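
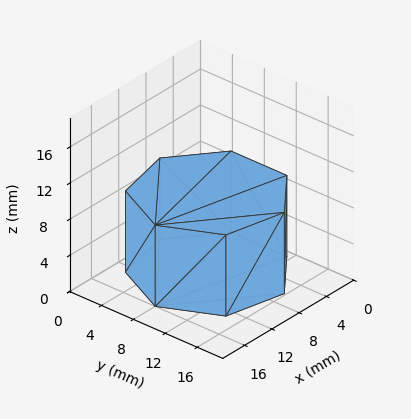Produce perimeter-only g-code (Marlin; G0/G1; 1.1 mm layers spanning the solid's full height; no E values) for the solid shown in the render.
Reading the render: the shape is a regular 7-sided prism (a cylinder approximated with 7 flat sides), circumscribed radius ≈ 8 mm, height ≈ 9 mm (dimensions read to the nearest mm from the axis ticks). For the g-code, the solid's height is divided into equal slices at the stated Δz and each level perimeter traced with G1 moves after a G0 lift.

; perimeter-only toolpath
G21 ; units = mm
G90 ; absolute positioning
G28 ; home
; layer 1
G0 Z1.1
G0 X16.0 Y8.0
G1 X13.0 Y14.3
G1 X6.2 Y15.8
G1 X0.8 Y11.5
G1 X0.8 Y4.5
G1 X6.2 Y0.2
G1 X13.0 Y1.7
G1 X16.0 Y8.0
; layer 2
G0 Z2.2
G0 X16.0 Y8.0
G1 X13.0 Y14.3
G1 X6.2 Y15.8
G1 X0.8 Y11.5
G1 X0.8 Y4.5
G1 X6.2 Y0.2
G1 X13.0 Y1.7
G1 X16.0 Y8.0
; layer 3
G0 Z3.4
G0 X16.0 Y8.0
G1 X13.0 Y14.3
G1 X6.2 Y15.8
G1 X0.8 Y11.5
G1 X0.8 Y4.5
G1 X6.2 Y0.2
G1 X13.0 Y1.7
G1 X16.0 Y8.0
; layer 4
G0 Z4.5
G0 X16.0 Y8.0
G1 X13.0 Y14.3
G1 X6.2 Y15.8
G1 X0.8 Y11.5
G1 X0.8 Y4.5
G1 X6.2 Y0.2
G1 X13.0 Y1.7
G1 X16.0 Y8.0
; layer 5
G0 Z5.6
G0 X16.0 Y8.0
G1 X13.0 Y14.3
G1 X6.2 Y15.8
G1 X0.8 Y11.5
G1 X0.8 Y4.5
G1 X6.2 Y0.2
G1 X13.0 Y1.7
G1 X16.0 Y8.0
; layer 6
G0 Z6.8
G0 X16.0 Y8.0
G1 X13.0 Y14.3
G1 X6.2 Y15.8
G1 X0.8 Y11.5
G1 X0.8 Y4.5
G1 X6.2 Y0.2
G1 X13.0 Y1.7
G1 X16.0 Y8.0
; layer 7
G0 Z7.9
G0 X16.0 Y8.0
G1 X13.0 Y14.3
G1 X6.2 Y15.8
G1 X0.8 Y11.5
G1 X0.8 Y4.5
G1 X6.2 Y0.2
G1 X13.0 Y1.7
G1 X16.0 Y8.0
; layer 8
G0 Z9.0
G0 X16.0 Y8.0
G1 X13.0 Y14.3
G1 X6.2 Y15.8
G1 X0.8 Y11.5
G1 X0.8 Y4.5
G1 X6.2 Y0.2
G1 X13.0 Y1.7
G1 X16.0 Y8.0
M2 ; end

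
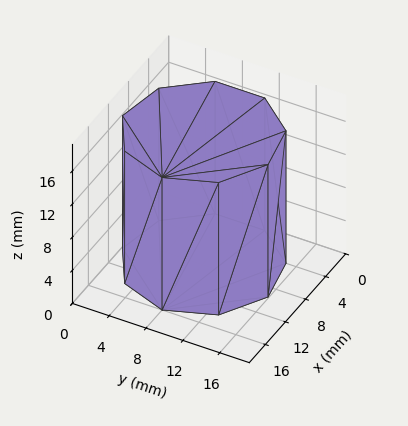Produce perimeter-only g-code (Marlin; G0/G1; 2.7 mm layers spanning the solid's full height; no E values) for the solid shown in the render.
Reading the render: the shape is a regular 9-sided prism (a cylinder approximated with 9 flat sides), circumscribed radius ≈ 8 mm, height ≈ 16 mm (dimensions read to the nearest mm from the axis ticks). For the g-code, the solid's height is divided into equal slices at the stated Δz and each level perimeter traced with G1 moves after a G0 lift.

; perimeter-only toolpath
G21 ; units = mm
G90 ; absolute positioning
G28 ; home
; layer 1
G0 Z2.7
G0 X16.0 Y8.0
G1 X14.1 Y13.1
G1 X9.4 Y15.9
G1 X4.0 Y14.9
G1 X0.5 Y10.7
G1 X0.5 Y5.3
G1 X4.0 Y1.1
G1 X9.4 Y0.1
G1 X14.1 Y2.9
G1 X16.0 Y8.0
; layer 2
G0 Z5.3
G0 X16.0 Y8.0
G1 X14.1 Y13.1
G1 X9.4 Y15.9
G1 X4.0 Y14.9
G1 X0.5 Y10.7
G1 X0.5 Y5.3
G1 X4.0 Y1.1
G1 X9.4 Y0.1
G1 X14.1 Y2.9
G1 X16.0 Y8.0
; layer 3
G0 Z8.0
G0 X16.0 Y8.0
G1 X14.1 Y13.1
G1 X9.4 Y15.9
G1 X4.0 Y14.9
G1 X0.5 Y10.7
G1 X0.5 Y5.3
G1 X4.0 Y1.1
G1 X9.4 Y0.1
G1 X14.1 Y2.9
G1 X16.0 Y8.0
; layer 4
G0 Z10.7
G0 X16.0 Y8.0
G1 X14.1 Y13.1
G1 X9.4 Y15.9
G1 X4.0 Y14.9
G1 X0.5 Y10.7
G1 X0.5 Y5.3
G1 X4.0 Y1.1
G1 X9.4 Y0.1
G1 X14.1 Y2.9
G1 X16.0 Y8.0
; layer 5
G0 Z13.3
G0 X16.0 Y8.0
G1 X14.1 Y13.1
G1 X9.4 Y15.9
G1 X4.0 Y14.9
G1 X0.5 Y10.7
G1 X0.5 Y5.3
G1 X4.0 Y1.1
G1 X9.4 Y0.1
G1 X14.1 Y2.9
G1 X16.0 Y8.0
; layer 6
G0 Z16.0
G0 X16.0 Y8.0
G1 X14.1 Y13.1
G1 X9.4 Y15.9
G1 X4.0 Y14.9
G1 X0.5 Y10.7
G1 X0.5 Y5.3
G1 X4.0 Y1.1
G1 X9.4 Y0.1
G1 X14.1 Y2.9
G1 X16.0 Y8.0
M2 ; end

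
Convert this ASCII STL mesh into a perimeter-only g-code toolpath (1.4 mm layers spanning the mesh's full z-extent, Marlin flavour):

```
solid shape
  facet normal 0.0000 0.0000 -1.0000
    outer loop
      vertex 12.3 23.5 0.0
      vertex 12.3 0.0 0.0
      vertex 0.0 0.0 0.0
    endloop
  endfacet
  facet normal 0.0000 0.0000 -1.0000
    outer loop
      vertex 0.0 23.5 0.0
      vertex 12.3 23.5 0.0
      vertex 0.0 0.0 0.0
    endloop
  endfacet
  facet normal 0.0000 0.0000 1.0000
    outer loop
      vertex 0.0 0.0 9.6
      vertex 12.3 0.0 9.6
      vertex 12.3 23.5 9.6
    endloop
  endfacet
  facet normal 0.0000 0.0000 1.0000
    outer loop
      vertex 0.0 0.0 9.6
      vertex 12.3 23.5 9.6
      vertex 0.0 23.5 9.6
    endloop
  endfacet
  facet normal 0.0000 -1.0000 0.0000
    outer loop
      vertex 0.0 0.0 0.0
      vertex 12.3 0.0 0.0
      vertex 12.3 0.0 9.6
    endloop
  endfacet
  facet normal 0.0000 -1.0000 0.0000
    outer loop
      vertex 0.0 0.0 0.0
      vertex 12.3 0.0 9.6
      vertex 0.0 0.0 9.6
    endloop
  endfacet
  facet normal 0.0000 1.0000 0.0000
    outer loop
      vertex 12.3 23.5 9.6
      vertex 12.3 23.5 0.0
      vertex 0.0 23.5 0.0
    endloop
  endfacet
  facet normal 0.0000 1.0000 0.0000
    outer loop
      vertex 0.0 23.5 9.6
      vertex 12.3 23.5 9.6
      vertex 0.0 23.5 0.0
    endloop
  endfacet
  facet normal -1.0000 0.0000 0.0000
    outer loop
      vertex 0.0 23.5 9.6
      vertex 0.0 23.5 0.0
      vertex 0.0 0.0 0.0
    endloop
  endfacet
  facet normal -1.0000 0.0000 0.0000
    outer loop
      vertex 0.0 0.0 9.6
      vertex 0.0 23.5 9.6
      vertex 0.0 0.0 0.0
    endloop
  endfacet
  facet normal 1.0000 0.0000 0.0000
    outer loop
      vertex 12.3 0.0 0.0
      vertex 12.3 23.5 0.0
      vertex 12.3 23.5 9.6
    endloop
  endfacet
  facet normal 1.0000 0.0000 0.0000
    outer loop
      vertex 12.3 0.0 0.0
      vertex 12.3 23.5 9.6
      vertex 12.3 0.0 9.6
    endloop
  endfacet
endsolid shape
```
; perimeter-only toolpath
G21 ; units = mm
G90 ; absolute positioning
G28 ; home
; layer 1
G0 Z1.4
G0 X0.0 Y0.0
G1 X12.3 Y0.0
G1 X12.3 Y23.5
G1 X0.0 Y23.5
G1 X0.0 Y0.0
; layer 2
G0 Z2.7
G0 X0.0 Y0.0
G1 X12.3 Y0.0
G1 X12.3 Y23.5
G1 X0.0 Y23.5
G1 X0.0 Y0.0
; layer 3
G0 Z4.1
G0 X0.0 Y0.0
G1 X12.3 Y0.0
G1 X12.3 Y23.5
G1 X0.0 Y23.5
G1 X0.0 Y0.0
; layer 4
G0 Z5.5
G0 X0.0 Y0.0
G1 X12.3 Y0.0
G1 X12.3 Y23.5
G1 X0.0 Y23.5
G1 X0.0 Y0.0
; layer 5
G0 Z6.9
G0 X0.0 Y0.0
G1 X12.3 Y0.0
G1 X12.3 Y23.5
G1 X0.0 Y23.5
G1 X0.0 Y0.0
; layer 6
G0 Z8.2
G0 X0.0 Y0.0
G1 X12.3 Y0.0
G1 X12.3 Y23.5
G1 X0.0 Y23.5
G1 X0.0 Y0.0
; layer 7
G0 Z9.6
G0 X0.0 Y0.0
G1 X12.3 Y0.0
G1 X12.3 Y23.5
G1 X0.0 Y23.5
G1 X0.0 Y0.0
M2 ; end

The solid is a rectangular box, roughly 12.3 × 23.5 mm footprint and 9.6 mm tall. Slicing at Δz = 1.4 mm — 7 equal slices spanning the solid's height, so layer i sits at z = i·h/7 — gives 7 non-empty perimeters. Each is a 4-segment closed polygon; G0 lifts to the layer z and rapids to the start vertex, then G1 traces the edges.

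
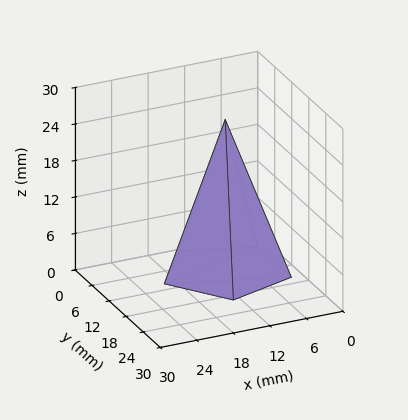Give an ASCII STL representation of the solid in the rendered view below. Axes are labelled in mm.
Reading the render: the shape is a regular 5-sided pyramid, base circumscribed radius ≈ 10 mm, apex at z ≈ 25 mm (dimensions read to the nearest mm from the axis ticks). For the STL, each face is triangulated and given an outward normal.

solid part
  facet normal 0.0000 0.0000 -1.0000
    outer loop
      vertex 1.9 15.9 0.0
      vertex 13.1 19.5 0.0
      vertex 20.0 10.0 0.0
    endloop
  endfacet
  facet normal 0.0000 0.0000 -1.0000
    outer loop
      vertex 1.9 4.1 0.0
      vertex 1.9 15.9 0.0
      vertex 20.0 10.0 0.0
    endloop
  endfacet
  facet normal 0.0000 0.0000 -1.0000
    outer loop
      vertex 13.1 0.5 0.0
      vertex 1.9 4.1 0.0
      vertex 20.0 10.0 0.0
    endloop
  endfacet
  facet normal 0.7698 0.5591 0.3079
    outer loop
      vertex 20.0 10.0 0.0
      vertex 13.1 19.5 0.0
      vertex 10.0 10.0 25.0
    endloop
  endfacet
  facet normal -0.2911 0.9057 0.3081
    outer loop
      vertex 13.1 19.5 0.0
      vertex 1.9 15.9 0.0
      vertex 10.0 10.0 25.0
    endloop
  endfacet
  facet normal -0.9513 0.0000 0.3082
    outer loop
      vertex 1.9 15.9 0.0
      vertex 1.9 4.1 0.0
      vertex 10.0 10.0 25.0
    endloop
  endfacet
  facet normal -0.2911 -0.9057 0.3081
    outer loop
      vertex 1.9 4.1 0.0
      vertex 13.1 0.5 0.0
      vertex 10.0 10.0 25.0
    endloop
  endfacet
  facet normal 0.7698 -0.5591 0.3079
    outer loop
      vertex 13.1 0.5 0.0
      vertex 20.0 10.0 0.0
      vertex 10.0 10.0 25.0
    endloop
  endfacet
endsolid part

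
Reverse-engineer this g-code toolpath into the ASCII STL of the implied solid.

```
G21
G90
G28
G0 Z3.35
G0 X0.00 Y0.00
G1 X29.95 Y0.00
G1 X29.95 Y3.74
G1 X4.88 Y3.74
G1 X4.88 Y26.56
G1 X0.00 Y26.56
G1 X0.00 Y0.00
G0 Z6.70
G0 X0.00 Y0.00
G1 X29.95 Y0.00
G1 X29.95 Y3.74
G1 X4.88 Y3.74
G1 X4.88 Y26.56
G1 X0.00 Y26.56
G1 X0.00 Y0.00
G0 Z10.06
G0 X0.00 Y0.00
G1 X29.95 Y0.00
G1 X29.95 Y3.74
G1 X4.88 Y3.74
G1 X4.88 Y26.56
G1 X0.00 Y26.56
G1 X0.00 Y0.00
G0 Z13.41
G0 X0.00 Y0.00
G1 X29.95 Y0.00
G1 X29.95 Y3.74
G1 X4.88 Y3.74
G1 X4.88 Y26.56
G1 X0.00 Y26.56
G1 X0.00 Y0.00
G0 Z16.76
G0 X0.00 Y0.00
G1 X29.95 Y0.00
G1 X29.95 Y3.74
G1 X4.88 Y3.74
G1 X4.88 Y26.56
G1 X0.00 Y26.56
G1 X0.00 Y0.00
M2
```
solid part
  facet normal 0.0000 0.0000 -1.0000
    outer loop
      vertex 29.95 3.74 0.00
      vertex 29.95 0.00 0.00
      vertex 0.00 0.00 0.00
    endloop
  endfacet
  facet normal 0.0000 0.0000 -1.0000
    outer loop
      vertex 4.88 3.74 0.00
      vertex 29.95 3.74 0.00
      vertex 0.00 0.00 0.00
    endloop
  endfacet
  facet normal 0.0000 0.0000 -1.0000
    outer loop
      vertex 4.88 26.56 0.00
      vertex 4.88 3.74 0.00
      vertex 0.00 0.00 0.00
    endloop
  endfacet
  facet normal 0.0000 0.0000 -1.0000
    outer loop
      vertex 0.00 26.56 0.00
      vertex 4.88 26.56 0.00
      vertex 0.00 0.00 0.00
    endloop
  endfacet
  facet normal 0.0000 0.0000 1.0000
    outer loop
      vertex 0.00 0.00 16.76
      vertex 29.95 0.00 16.76
      vertex 29.95 3.74 16.76
    endloop
  endfacet
  facet normal 0.0000 0.0000 1.0000
    outer loop
      vertex 0.00 0.00 16.76
      vertex 29.95 3.74 16.76
      vertex 4.88 3.74 16.76
    endloop
  endfacet
  facet normal 0.0000 0.0000 1.0000
    outer loop
      vertex 0.00 0.00 16.76
      vertex 4.88 3.74 16.76
      vertex 4.88 26.56 16.76
    endloop
  endfacet
  facet normal 0.0000 0.0000 1.0000
    outer loop
      vertex 0.00 0.00 16.76
      vertex 4.88 26.56 16.76
      vertex 0.00 26.56 16.76
    endloop
  endfacet
  facet normal 0.0000 -1.0000 0.0000
    outer loop
      vertex 0.00 0.00 0.00
      vertex 29.95 0.00 0.00
      vertex 29.95 0.00 16.76
    endloop
  endfacet
  facet normal 0.0000 -1.0000 0.0000
    outer loop
      vertex 0.00 0.00 0.00
      vertex 29.95 0.00 16.76
      vertex 0.00 0.00 16.76
    endloop
  endfacet
  facet normal 1.0000 0.0000 0.0000
    outer loop
      vertex 29.95 0.00 0.00
      vertex 29.95 3.74 0.00
      vertex 29.95 3.74 16.76
    endloop
  endfacet
  facet normal 1.0000 0.0000 0.0000
    outer loop
      vertex 29.95 0.00 0.00
      vertex 29.95 3.74 16.76
      vertex 29.95 0.00 16.76
    endloop
  endfacet
  facet normal 0.0000 1.0000 0.0000
    outer loop
      vertex 29.95 3.74 0.00
      vertex 4.88 3.74 0.00
      vertex 4.88 3.74 16.76
    endloop
  endfacet
  facet normal 0.0000 1.0000 0.0000
    outer loop
      vertex 29.95 3.74 0.00
      vertex 4.88 3.74 16.76
      vertex 29.95 3.74 16.76
    endloop
  endfacet
  facet normal 1.0000 0.0000 0.0000
    outer loop
      vertex 4.88 3.74 0.00
      vertex 4.88 26.56 0.00
      vertex 4.88 26.56 16.76
    endloop
  endfacet
  facet normal 1.0000 0.0000 0.0000
    outer loop
      vertex 4.88 3.74 0.00
      vertex 4.88 26.56 16.76
      vertex 4.88 3.74 16.76
    endloop
  endfacet
  facet normal 0.0000 1.0000 0.0000
    outer loop
      vertex 4.88 26.56 0.00
      vertex 0.00 26.56 0.00
      vertex 0.00 26.56 16.76
    endloop
  endfacet
  facet normal 0.0000 1.0000 0.0000
    outer loop
      vertex 4.88 26.56 0.00
      vertex 0.00 26.56 16.76
      vertex 4.88 26.56 16.76
    endloop
  endfacet
  facet normal -1.0000 0.0000 0.0000
    outer loop
      vertex 0.00 26.56 0.00
      vertex 0.00 0.00 0.00
      vertex 0.00 0.00 16.76
    endloop
  endfacet
  facet normal -1.0000 0.0000 0.0000
    outer loop
      vertex 0.00 26.56 0.00
      vertex 0.00 0.00 16.76
      vertex 0.00 26.56 16.76
    endloop
  endfacet
endsolid part

The G0 Z moves step by Δz≈3.35 mm. Every layer's G1 loop is the same polygon, so the solid is a straight extrusion of it from z=0 to z≈16.8. Closing with flat bottom and top caps and triangulating gives 20 facets — an L-shaped prism: outer 29.9 × 26.6 mm, arm thicknesses ≈ 3.74 mm (horizontal) and 4.88 mm (vertical), extruded 16.8 mm in z.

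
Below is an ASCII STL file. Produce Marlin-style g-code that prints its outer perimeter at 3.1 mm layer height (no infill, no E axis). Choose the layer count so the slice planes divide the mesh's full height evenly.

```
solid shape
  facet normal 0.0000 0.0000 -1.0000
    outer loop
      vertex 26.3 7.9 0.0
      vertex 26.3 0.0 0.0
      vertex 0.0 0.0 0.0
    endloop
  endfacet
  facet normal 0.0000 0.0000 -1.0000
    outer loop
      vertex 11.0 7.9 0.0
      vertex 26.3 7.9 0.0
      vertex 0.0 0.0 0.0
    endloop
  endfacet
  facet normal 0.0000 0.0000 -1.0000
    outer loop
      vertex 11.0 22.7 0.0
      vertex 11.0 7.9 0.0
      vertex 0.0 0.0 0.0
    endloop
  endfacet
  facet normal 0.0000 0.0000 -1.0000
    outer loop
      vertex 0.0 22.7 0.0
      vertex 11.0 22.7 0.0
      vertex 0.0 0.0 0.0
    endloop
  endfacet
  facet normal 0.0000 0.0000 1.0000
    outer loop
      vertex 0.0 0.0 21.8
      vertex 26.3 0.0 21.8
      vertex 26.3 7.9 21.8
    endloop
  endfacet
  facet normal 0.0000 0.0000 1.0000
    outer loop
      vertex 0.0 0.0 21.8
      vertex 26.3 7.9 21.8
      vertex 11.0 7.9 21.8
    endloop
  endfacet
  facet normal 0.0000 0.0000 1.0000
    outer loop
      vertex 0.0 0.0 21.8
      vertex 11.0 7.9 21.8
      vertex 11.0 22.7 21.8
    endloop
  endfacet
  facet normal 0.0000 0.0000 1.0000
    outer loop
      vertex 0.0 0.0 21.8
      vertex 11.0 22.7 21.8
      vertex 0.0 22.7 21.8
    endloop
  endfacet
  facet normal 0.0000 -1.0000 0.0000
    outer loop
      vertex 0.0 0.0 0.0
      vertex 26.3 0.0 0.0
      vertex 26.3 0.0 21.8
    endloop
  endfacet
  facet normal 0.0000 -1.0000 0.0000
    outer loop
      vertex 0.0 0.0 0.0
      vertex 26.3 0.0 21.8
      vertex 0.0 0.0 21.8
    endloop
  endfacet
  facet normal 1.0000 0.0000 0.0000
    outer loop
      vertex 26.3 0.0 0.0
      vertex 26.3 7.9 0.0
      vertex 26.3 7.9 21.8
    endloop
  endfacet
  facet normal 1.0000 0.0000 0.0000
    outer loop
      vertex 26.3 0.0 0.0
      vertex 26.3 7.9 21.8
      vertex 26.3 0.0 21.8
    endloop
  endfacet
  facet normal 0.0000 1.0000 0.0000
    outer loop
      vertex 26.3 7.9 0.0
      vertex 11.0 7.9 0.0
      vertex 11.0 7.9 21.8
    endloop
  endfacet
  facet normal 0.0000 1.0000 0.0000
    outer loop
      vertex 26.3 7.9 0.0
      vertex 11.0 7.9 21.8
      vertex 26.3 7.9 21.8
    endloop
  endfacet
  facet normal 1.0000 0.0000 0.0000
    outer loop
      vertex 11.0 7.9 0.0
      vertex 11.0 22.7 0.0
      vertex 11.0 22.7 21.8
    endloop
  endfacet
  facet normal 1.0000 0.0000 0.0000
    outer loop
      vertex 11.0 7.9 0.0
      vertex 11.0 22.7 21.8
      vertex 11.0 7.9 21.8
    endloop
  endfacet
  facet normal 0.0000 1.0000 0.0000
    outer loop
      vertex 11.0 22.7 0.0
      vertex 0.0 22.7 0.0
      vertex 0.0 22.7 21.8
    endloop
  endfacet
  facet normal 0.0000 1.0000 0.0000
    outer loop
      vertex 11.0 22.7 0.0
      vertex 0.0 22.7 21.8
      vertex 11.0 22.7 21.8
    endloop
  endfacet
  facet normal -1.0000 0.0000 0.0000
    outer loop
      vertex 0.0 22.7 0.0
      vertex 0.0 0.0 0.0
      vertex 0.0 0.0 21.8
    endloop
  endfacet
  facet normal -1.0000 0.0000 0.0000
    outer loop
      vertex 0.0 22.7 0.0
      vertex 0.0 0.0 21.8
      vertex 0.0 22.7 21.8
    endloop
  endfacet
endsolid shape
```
; perimeter-only toolpath
G21 ; units = mm
G90 ; absolute positioning
G28 ; home
; layer 1
G0 Z3.1
G0 X0.0 Y0.0
G1 X26.3 Y0.0
G1 X26.3 Y7.9
G1 X11.0 Y7.9
G1 X11.0 Y22.7
G1 X0.0 Y22.7
G1 X0.0 Y0.0
; layer 2
G0 Z6.2
G0 X0.0 Y0.0
G1 X26.3 Y0.0
G1 X26.3 Y7.9
G1 X11.0 Y7.9
G1 X11.0 Y22.7
G1 X0.0 Y22.7
G1 X0.0 Y0.0
; layer 3
G0 Z9.3
G0 X0.0 Y0.0
G1 X26.3 Y0.0
G1 X26.3 Y7.9
G1 X11.0 Y7.9
G1 X11.0 Y22.7
G1 X0.0 Y22.7
G1 X0.0 Y0.0
; layer 4
G0 Z12.5
G0 X0.0 Y0.0
G1 X26.3 Y0.0
G1 X26.3 Y7.9
G1 X11.0 Y7.9
G1 X11.0 Y22.7
G1 X0.0 Y22.7
G1 X0.0 Y0.0
; layer 5
G0 Z15.6
G0 X0.0 Y0.0
G1 X26.3 Y0.0
G1 X26.3 Y7.9
G1 X11.0 Y7.9
G1 X11.0 Y22.7
G1 X0.0 Y22.7
G1 X0.0 Y0.0
; layer 6
G0 Z18.7
G0 X0.0 Y0.0
G1 X26.3 Y0.0
G1 X26.3 Y7.9
G1 X11.0 Y7.9
G1 X11.0 Y22.7
G1 X0.0 Y22.7
G1 X0.0 Y0.0
; layer 7
G0 Z21.8
G0 X0.0 Y0.0
G1 X26.3 Y0.0
G1 X26.3 Y7.9
G1 X11.0 Y7.9
G1 X11.0 Y22.7
G1 X0.0 Y22.7
G1 X0.0 Y0.0
M2 ; end

The solid is an L-shaped prism: outer 26.3 × 22.7 mm, arm thicknesses ≈ 7.9 mm (horizontal) and 11 mm (vertical), extruded 21.8 mm in z. Slicing at Δz = 3.1 mm — 7 equal slices spanning the solid's height, so layer i sits at z = i·h/7 — gives 7 non-empty perimeters. Each is a 6-segment closed polygon; G0 lifts to the layer z and rapids to the start vertex, then G1 traces the edges.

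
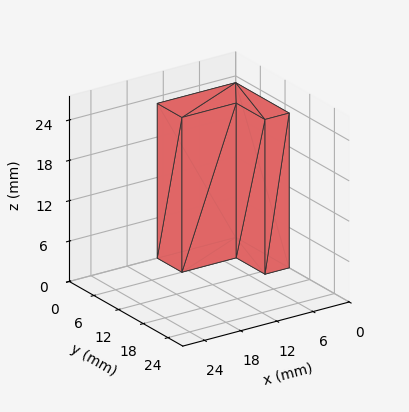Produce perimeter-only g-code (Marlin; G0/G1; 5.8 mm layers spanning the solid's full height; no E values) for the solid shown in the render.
Reading the render: the shape is an L-shaped prism: outer 13 × 13 mm, arm thicknesses ≈ 6 mm (horizontal) and 4 mm (vertical), extruded 23 mm in z (dimensions read to the nearest mm from the axis ticks). For the g-code, the solid's height is divided into equal slices at the stated Δz and each level perimeter traced with G1 moves after a G0 lift.

; perimeter-only toolpath
G21 ; units = mm
G90 ; absolute positioning
G28 ; home
; layer 1
G0 Z5.8
G0 X0.0 Y0.0
G1 X13.0 Y0.0
G1 X13.0 Y6.0
G1 X4.0 Y6.0
G1 X4.0 Y13.0
G1 X0.0 Y13.0
G1 X0.0 Y0.0
; layer 2
G0 Z11.5
G0 X0.0 Y0.0
G1 X13.0 Y0.0
G1 X13.0 Y6.0
G1 X4.0 Y6.0
G1 X4.0 Y13.0
G1 X0.0 Y13.0
G1 X0.0 Y0.0
; layer 3
G0 Z17.2
G0 X0.0 Y0.0
G1 X13.0 Y0.0
G1 X13.0 Y6.0
G1 X4.0 Y6.0
G1 X4.0 Y13.0
G1 X0.0 Y13.0
G1 X0.0 Y0.0
; layer 4
G0 Z23.0
G0 X0.0 Y0.0
G1 X13.0 Y0.0
G1 X13.0 Y6.0
G1 X4.0 Y6.0
G1 X4.0 Y13.0
G1 X0.0 Y13.0
G1 X0.0 Y0.0
M2 ; end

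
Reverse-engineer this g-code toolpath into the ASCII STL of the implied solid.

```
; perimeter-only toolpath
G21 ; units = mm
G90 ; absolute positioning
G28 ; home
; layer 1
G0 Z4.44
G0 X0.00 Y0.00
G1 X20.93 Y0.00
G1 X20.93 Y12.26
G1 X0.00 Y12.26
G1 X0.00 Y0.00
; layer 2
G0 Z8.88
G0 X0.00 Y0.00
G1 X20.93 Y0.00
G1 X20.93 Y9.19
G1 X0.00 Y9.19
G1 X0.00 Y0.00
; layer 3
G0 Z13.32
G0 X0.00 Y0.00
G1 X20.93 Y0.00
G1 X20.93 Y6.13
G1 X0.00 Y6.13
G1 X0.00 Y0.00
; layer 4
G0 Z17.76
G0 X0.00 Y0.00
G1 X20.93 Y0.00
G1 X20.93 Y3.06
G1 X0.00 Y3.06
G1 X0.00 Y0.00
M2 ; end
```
solid part
  facet normal 0.0000 0.0000 -1.0000
    outer loop
      vertex 20.93 15.32 0.00
      vertex 20.93 0.00 0.00
      vertex 0.00 0.00 0.00
    endloop
  endfacet
  facet normal 0.0000 0.0000 -1.0000
    outer loop
      vertex 0.00 15.32 0.00
      vertex 20.93 15.32 0.00
      vertex 0.00 0.00 0.00
    endloop
  endfacet
  facet normal 0.0000 -1.0000 0.0000
    outer loop
      vertex 0.00 0.00 0.00
      vertex 20.93 0.00 0.00
      vertex 20.93 0.00 22.20
    endloop
  endfacet
  facet normal 0.0000 -1.0000 0.0000
    outer loop
      vertex 0.00 0.00 0.00
      vertex 20.93 0.00 22.20
      vertex 0.00 0.00 22.20
    endloop
  endfacet
  facet normal 0.0000 0.8230 0.5680
    outer loop
      vertex 0.00 0.00 22.20
      vertex 20.93 0.00 22.20
      vertex 20.93 15.32 0.00
    endloop
  endfacet
  facet normal 0.0000 0.8230 0.5680
    outer loop
      vertex 0.00 0.00 22.20
      vertex 20.93 15.32 0.00
      vertex 0.00 15.32 0.00
    endloop
  endfacet
  facet normal -1.0000 0.0000 0.0000
    outer loop
      vertex 0.00 0.00 22.20
      vertex 0.00 15.32 0.00
      vertex 0.00 0.00 0.00
    endloop
  endfacet
  facet normal 1.0000 0.0000 0.0000
    outer loop
      vertex 20.93 0.00 0.00
      vertex 20.93 15.32 0.00
      vertex 20.93 0.00 22.20
    endloop
  endfacet
endsolid part

The G0 Z moves step by Δz≈4.44 mm. The G1 loops shrink linearly with z, so the solid tapers from its base footprint up to z≈22.2. Closing with a flat bottom cap and the tapered top and triangulating gives 8 facets — a wedge (ramp): 20.9 × 15.3 mm base, rising to 22.2 mm along the y=0 edge and sloping linearly to z=0 at y=15.3.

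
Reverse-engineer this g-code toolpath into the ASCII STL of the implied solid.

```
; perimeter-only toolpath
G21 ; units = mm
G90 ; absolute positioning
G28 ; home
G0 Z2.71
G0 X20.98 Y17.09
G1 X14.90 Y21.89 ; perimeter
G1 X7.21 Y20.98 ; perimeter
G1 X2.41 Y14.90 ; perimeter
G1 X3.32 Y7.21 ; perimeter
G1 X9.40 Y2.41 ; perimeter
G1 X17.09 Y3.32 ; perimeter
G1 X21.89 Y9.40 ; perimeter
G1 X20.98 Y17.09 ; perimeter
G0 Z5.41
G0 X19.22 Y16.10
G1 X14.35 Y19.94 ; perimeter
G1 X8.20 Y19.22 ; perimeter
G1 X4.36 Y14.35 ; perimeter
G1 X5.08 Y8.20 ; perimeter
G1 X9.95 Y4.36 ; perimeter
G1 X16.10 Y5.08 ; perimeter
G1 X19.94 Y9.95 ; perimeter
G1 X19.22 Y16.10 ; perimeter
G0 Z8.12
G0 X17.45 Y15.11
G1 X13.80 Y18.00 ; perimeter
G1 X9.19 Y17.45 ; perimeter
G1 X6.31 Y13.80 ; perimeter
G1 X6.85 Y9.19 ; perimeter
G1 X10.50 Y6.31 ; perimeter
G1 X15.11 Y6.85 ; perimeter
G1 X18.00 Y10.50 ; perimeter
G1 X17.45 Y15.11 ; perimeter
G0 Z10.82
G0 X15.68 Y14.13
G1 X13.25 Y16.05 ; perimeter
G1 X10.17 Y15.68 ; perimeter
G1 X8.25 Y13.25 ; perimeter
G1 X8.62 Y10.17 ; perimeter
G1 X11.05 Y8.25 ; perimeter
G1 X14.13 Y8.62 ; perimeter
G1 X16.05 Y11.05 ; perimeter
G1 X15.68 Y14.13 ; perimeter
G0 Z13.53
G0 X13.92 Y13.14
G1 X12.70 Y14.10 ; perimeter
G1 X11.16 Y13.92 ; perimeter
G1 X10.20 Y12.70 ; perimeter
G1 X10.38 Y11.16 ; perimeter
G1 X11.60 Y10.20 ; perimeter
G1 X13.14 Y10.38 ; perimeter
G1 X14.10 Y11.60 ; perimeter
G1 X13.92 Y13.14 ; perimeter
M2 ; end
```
solid part
  facet normal 0.0000 0.0000 -1.0000
    outer loop
      vertex 6.22 22.75 0.00
      vertex 15.45 23.84 0.00
      vertex 22.75 18.08 0.00
    endloop
  endfacet
  facet normal 0.0000 0.0000 -1.0000
    outer loop
      vertex 0.46 15.45 0.00
      vertex 6.22 22.75 0.00
      vertex 22.75 18.08 0.00
    endloop
  endfacet
  facet normal 0.0000 0.0000 -1.0000
    outer loop
      vertex 1.55 6.22 0.00
      vertex 0.46 15.45 0.00
      vertex 22.75 18.08 0.00
    endloop
  endfacet
  facet normal 0.0000 0.0000 -1.0000
    outer loop
      vertex 8.85 0.46 0.00
      vertex 1.55 6.22 0.00
      vertex 22.75 18.08 0.00
    endloop
  endfacet
  facet normal 0.0000 0.0000 -1.0000
    outer loop
      vertex 18.08 1.55 0.00
      vertex 8.85 0.46 0.00
      vertex 22.75 18.08 0.00
    endloop
  endfacet
  facet normal 0.0000 0.0000 -1.0000
    outer loop
      vertex 23.84 8.85 0.00
      vertex 18.08 1.55 0.00
      vertex 22.75 18.08 0.00
    endloop
  endfacet
  facet normal 0.5095 0.6457 0.5687
    outer loop
      vertex 22.75 18.08 0.00
      vertex 15.45 23.84 0.00
      vertex 12.15 12.15 16.23
    endloop
  endfacet
  facet normal -0.0965 0.8168 0.5687
    outer loop
      vertex 15.45 23.84 0.00
      vertex 6.22 22.75 0.00
      vertex 12.15 12.15 16.23
    endloop
  endfacet
  facet normal -0.6457 0.5095 0.5687
    outer loop
      vertex 6.22 22.75 0.00
      vertex 0.46 15.45 0.00
      vertex 12.15 12.15 16.23
    endloop
  endfacet
  facet normal -0.8168 -0.0965 0.5687
    outer loop
      vertex 0.46 15.45 0.00
      vertex 1.55 6.22 0.00
      vertex 12.15 12.15 16.23
    endloop
  endfacet
  facet normal -0.5095 -0.6457 0.5687
    outer loop
      vertex 1.55 6.22 0.00
      vertex 8.85 0.46 0.00
      vertex 12.15 12.15 16.23
    endloop
  endfacet
  facet normal 0.0965 -0.8168 0.5687
    outer loop
      vertex 8.85 0.46 0.00
      vertex 18.08 1.55 0.00
      vertex 12.15 12.15 16.23
    endloop
  endfacet
  facet normal 0.6457 -0.5095 0.5687
    outer loop
      vertex 18.08 1.55 0.00
      vertex 23.84 8.85 0.00
      vertex 12.15 12.15 16.23
    endloop
  endfacet
  facet normal 0.8168 0.0965 0.5687
    outer loop
      vertex 23.84 8.85 0.00
      vertex 22.75 18.08 0.00
      vertex 12.15 12.15 16.23
    endloop
  endfacet
endsolid part

The G0 Z moves step by Δz≈2.71 mm. The G1 loops shrink linearly with z, so the solid tapers from its base footprint up to z≈16.2. Closing with a flat bottom cap and the tapered top and triangulating gives 14 facets — a regular 8-sided pyramid, base circumscribed radius ≈ 12.2 mm, apex at z ≈ 16.2 mm.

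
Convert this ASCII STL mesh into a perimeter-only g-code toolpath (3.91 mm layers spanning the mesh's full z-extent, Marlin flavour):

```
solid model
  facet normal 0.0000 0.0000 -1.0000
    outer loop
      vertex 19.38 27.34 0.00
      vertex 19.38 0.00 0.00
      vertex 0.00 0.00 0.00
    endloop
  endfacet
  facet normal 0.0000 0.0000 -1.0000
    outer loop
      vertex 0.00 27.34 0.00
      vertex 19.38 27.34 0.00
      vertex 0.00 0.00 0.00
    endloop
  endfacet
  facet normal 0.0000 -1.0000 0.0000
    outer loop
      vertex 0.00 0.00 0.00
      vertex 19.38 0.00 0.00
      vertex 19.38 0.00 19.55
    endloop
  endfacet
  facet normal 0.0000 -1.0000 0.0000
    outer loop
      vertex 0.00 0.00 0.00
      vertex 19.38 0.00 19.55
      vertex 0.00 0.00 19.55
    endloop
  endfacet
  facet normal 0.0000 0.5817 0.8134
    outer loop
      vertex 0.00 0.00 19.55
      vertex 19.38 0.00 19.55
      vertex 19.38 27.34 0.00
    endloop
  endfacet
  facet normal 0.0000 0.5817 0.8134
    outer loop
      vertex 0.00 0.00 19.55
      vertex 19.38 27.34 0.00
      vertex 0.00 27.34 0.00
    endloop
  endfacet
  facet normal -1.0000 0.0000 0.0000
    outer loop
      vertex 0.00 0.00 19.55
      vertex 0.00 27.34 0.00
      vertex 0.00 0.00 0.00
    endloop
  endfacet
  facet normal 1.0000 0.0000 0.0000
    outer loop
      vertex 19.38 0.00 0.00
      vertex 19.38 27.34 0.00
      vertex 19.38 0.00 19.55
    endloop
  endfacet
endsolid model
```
; perimeter-only toolpath
G21 ; units = mm
G90 ; absolute positioning
G28 ; home
; layer 1
G0 Z3.91
G0 X0.00 Y0.00
G1 X19.38 Y0.00
G1 X19.38 Y21.87
G1 X0.00 Y21.87
G1 X0.00 Y0.00
; layer 2
G0 Z7.82
G0 X0.00 Y0.00
G1 X19.38 Y0.00
G1 X19.38 Y16.40
G1 X0.00 Y16.40
G1 X0.00 Y0.00
; layer 3
G0 Z11.73
G0 X0.00 Y0.00
G1 X19.38 Y0.00
G1 X19.38 Y10.94
G1 X0.00 Y10.94
G1 X0.00 Y0.00
; layer 4
G0 Z15.64
G0 X0.00 Y0.00
G1 X19.38 Y0.00
G1 X19.38 Y5.47
G1 X0.00 Y5.47
G1 X0.00 Y0.00
M2 ; end

The solid is a wedge (ramp): 19.4 × 27.3 mm base, rising to 19.6 mm along the y=0 edge and sloping linearly to z=0 at y=27.3. Slicing at Δz = 3.91 mm — 5 equal slices spanning the solid's height, so layer i sits at z = i·h/5 — gives 4 non-empty perimeters. Each is a 4-segment closed polygon; G0 lifts to the layer z and rapids to the start vertex, then G1 traces the edges. The cross-section shrinks linearly with z (the slice at the apex is degenerate and omitted).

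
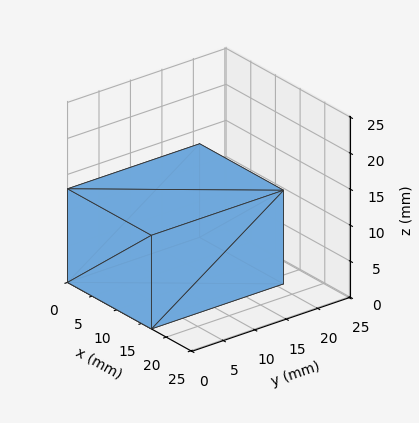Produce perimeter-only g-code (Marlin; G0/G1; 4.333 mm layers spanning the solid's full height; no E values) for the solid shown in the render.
Reading the render: the shape is a rectangular box, roughly 17 × 21 mm footprint and 13 mm tall (dimensions read to the nearest mm from the axis ticks). For the g-code, the solid's height is divided into equal slices at the stated Δz and each level perimeter traced with G1 moves after a G0 lift.

; perimeter-only toolpath
G21 ; units = mm
G90 ; absolute positioning
G28 ; home
; layer 1
G0 Z4.333
G0 X0.000 Y0.000
G1 X17.000 Y0.000
G1 X17.000 Y21.000
G1 X0.000 Y21.000
G1 X0.000 Y0.000
; layer 2
G0 Z8.667
G0 X0.000 Y0.000
G1 X17.000 Y0.000
G1 X17.000 Y21.000
G1 X0.000 Y21.000
G1 X0.000 Y0.000
; layer 3
G0 Z13.000
G0 X0.000 Y0.000
G1 X17.000 Y0.000
G1 X17.000 Y21.000
G1 X0.000 Y21.000
G1 X0.000 Y0.000
M2 ; end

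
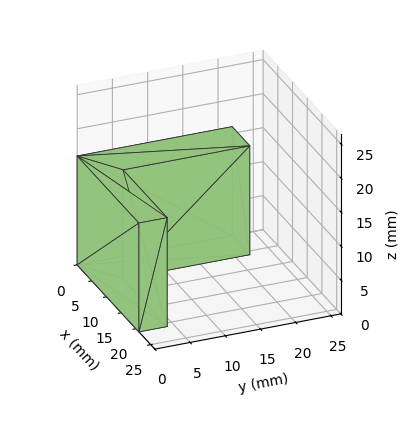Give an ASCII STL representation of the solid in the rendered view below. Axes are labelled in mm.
Reading the render: the shape is an L-shaped prism: outer 21 × 22 mm, arm thicknesses ≈ 4 mm (horizontal) and 6 mm (vertical), extruded 16 mm in z (dimensions read to the nearest mm from the axis ticks). For the STL, each face is triangulated and given an outward normal.

solid part
  facet normal 0.0000 0.0000 -1.0000
    outer loop
      vertex 21.0 4.0 0.0
      vertex 21.0 0.0 0.0
      vertex 0.0 0.0 0.0
    endloop
  endfacet
  facet normal 0.0000 0.0000 -1.0000
    outer loop
      vertex 6.0 4.0 0.0
      vertex 21.0 4.0 0.0
      vertex 0.0 0.0 0.0
    endloop
  endfacet
  facet normal 0.0000 0.0000 -1.0000
    outer loop
      vertex 6.0 22.0 0.0
      vertex 6.0 4.0 0.0
      vertex 0.0 0.0 0.0
    endloop
  endfacet
  facet normal 0.0000 0.0000 -1.0000
    outer loop
      vertex 0.0 22.0 0.0
      vertex 6.0 22.0 0.0
      vertex 0.0 0.0 0.0
    endloop
  endfacet
  facet normal 0.0000 0.0000 1.0000
    outer loop
      vertex 0.0 0.0 16.0
      vertex 21.0 0.0 16.0
      vertex 21.0 4.0 16.0
    endloop
  endfacet
  facet normal 0.0000 0.0000 1.0000
    outer loop
      vertex 0.0 0.0 16.0
      vertex 21.0 4.0 16.0
      vertex 6.0 4.0 16.0
    endloop
  endfacet
  facet normal 0.0000 0.0000 1.0000
    outer loop
      vertex 0.0 0.0 16.0
      vertex 6.0 4.0 16.0
      vertex 6.0 22.0 16.0
    endloop
  endfacet
  facet normal 0.0000 0.0000 1.0000
    outer loop
      vertex 0.0 0.0 16.0
      vertex 6.0 22.0 16.0
      vertex 0.0 22.0 16.0
    endloop
  endfacet
  facet normal 0.0000 -1.0000 0.0000
    outer loop
      vertex 0.0 0.0 0.0
      vertex 21.0 0.0 0.0
      vertex 21.0 0.0 16.0
    endloop
  endfacet
  facet normal 0.0000 -1.0000 0.0000
    outer loop
      vertex 0.0 0.0 0.0
      vertex 21.0 0.0 16.0
      vertex 0.0 0.0 16.0
    endloop
  endfacet
  facet normal 1.0000 0.0000 0.0000
    outer loop
      vertex 21.0 0.0 0.0
      vertex 21.0 4.0 0.0
      vertex 21.0 4.0 16.0
    endloop
  endfacet
  facet normal 1.0000 0.0000 0.0000
    outer loop
      vertex 21.0 0.0 0.0
      vertex 21.0 4.0 16.0
      vertex 21.0 0.0 16.0
    endloop
  endfacet
  facet normal 0.0000 1.0000 0.0000
    outer loop
      vertex 21.0 4.0 0.0
      vertex 6.0 4.0 0.0
      vertex 6.0 4.0 16.0
    endloop
  endfacet
  facet normal 0.0000 1.0000 0.0000
    outer loop
      vertex 21.0 4.0 0.0
      vertex 6.0 4.0 16.0
      vertex 21.0 4.0 16.0
    endloop
  endfacet
  facet normal 1.0000 0.0000 0.0000
    outer loop
      vertex 6.0 4.0 0.0
      vertex 6.0 22.0 0.0
      vertex 6.0 22.0 16.0
    endloop
  endfacet
  facet normal 1.0000 0.0000 0.0000
    outer loop
      vertex 6.0 4.0 0.0
      vertex 6.0 22.0 16.0
      vertex 6.0 4.0 16.0
    endloop
  endfacet
  facet normal 0.0000 1.0000 0.0000
    outer loop
      vertex 6.0 22.0 0.0
      vertex 0.0 22.0 0.0
      vertex 0.0 22.0 16.0
    endloop
  endfacet
  facet normal 0.0000 1.0000 0.0000
    outer loop
      vertex 6.0 22.0 0.0
      vertex 0.0 22.0 16.0
      vertex 6.0 22.0 16.0
    endloop
  endfacet
  facet normal -1.0000 0.0000 0.0000
    outer loop
      vertex 0.0 22.0 0.0
      vertex 0.0 0.0 0.0
      vertex 0.0 0.0 16.0
    endloop
  endfacet
  facet normal -1.0000 0.0000 0.0000
    outer loop
      vertex 0.0 22.0 0.0
      vertex 0.0 0.0 16.0
      vertex 0.0 22.0 16.0
    endloop
  endfacet
endsolid part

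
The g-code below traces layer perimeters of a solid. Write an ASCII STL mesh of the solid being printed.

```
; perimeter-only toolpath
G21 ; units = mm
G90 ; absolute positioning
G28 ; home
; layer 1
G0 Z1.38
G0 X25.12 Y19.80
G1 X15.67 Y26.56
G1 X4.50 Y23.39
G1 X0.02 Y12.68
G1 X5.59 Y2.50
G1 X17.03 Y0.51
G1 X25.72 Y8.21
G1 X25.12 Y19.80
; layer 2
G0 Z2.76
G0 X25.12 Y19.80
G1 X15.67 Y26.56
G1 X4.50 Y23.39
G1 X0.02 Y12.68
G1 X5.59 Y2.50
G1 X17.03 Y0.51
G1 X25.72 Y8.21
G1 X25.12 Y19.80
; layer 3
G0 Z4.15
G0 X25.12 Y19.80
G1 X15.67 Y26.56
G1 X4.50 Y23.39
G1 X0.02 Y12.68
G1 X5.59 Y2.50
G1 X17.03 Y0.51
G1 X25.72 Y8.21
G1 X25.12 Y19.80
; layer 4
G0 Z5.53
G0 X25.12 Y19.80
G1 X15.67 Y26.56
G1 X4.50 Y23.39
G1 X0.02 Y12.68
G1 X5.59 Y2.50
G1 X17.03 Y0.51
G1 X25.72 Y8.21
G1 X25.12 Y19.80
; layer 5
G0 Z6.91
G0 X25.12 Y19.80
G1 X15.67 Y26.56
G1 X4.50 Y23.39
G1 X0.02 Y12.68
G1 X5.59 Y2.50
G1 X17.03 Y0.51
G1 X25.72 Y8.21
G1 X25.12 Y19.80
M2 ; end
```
solid part
  facet normal 0.0000 0.0000 -1.0000
    outer loop
      vertex 4.50 23.39 0.00
      vertex 15.67 26.56 0.00
      vertex 25.12 19.80 0.00
    endloop
  endfacet
  facet normal 0.0000 0.0000 -1.0000
    outer loop
      vertex 0.02 12.68 0.00
      vertex 4.50 23.39 0.00
      vertex 25.12 19.80 0.00
    endloop
  endfacet
  facet normal 0.0000 0.0000 -1.0000
    outer loop
      vertex 5.59 2.50 0.00
      vertex 0.02 12.68 0.00
      vertex 25.12 19.80 0.00
    endloop
  endfacet
  facet normal 0.0000 0.0000 -1.0000
    outer loop
      vertex 17.03 0.51 0.00
      vertex 5.59 2.50 0.00
      vertex 25.12 19.80 0.00
    endloop
  endfacet
  facet normal 0.0000 0.0000 -1.0000
    outer loop
      vertex 25.72 8.21 0.00
      vertex 17.03 0.51 0.00
      vertex 25.12 19.80 0.00
    endloop
  endfacet
  facet normal 0.0000 0.0000 1.0000
    outer loop
      vertex 25.12 19.80 6.91
      vertex 15.67 26.56 6.91
      vertex 4.50 23.39 6.91
    endloop
  endfacet
  facet normal 0.0000 0.0000 1.0000
    outer loop
      vertex 25.12 19.80 6.91
      vertex 4.50 23.39 6.91
      vertex 0.02 12.68 6.91
    endloop
  endfacet
  facet normal 0.0000 0.0000 1.0000
    outer loop
      vertex 25.12 19.80 6.91
      vertex 0.02 12.68 6.91
      vertex 5.59 2.50 6.91
    endloop
  endfacet
  facet normal 0.0000 0.0000 1.0000
    outer loop
      vertex 25.12 19.80 6.91
      vertex 5.59 2.50 6.91
      vertex 17.03 0.51 6.91
    endloop
  endfacet
  facet normal 0.0000 0.0000 1.0000
    outer loop
      vertex 25.12 19.80 6.91
      vertex 17.03 0.51 6.91
      vertex 25.72 8.21 6.91
    endloop
  endfacet
  facet normal 0.5818 0.8133 0.0000
    outer loop
      vertex 25.12 19.80 0.00
      vertex 15.67 26.56 0.00
      vertex 15.67 26.56 6.91
    endloop
  endfacet
  facet normal 0.5818 0.8133 0.0000
    outer loop
      vertex 25.12 19.80 0.00
      vertex 15.67 26.56 6.91
      vertex 25.12 19.80 6.91
    endloop
  endfacet
  facet normal -0.2730 0.9620 0.0000
    outer loop
      vertex 15.67 26.56 0.00
      vertex 4.50 23.39 0.00
      vertex 4.50 23.39 6.91
    endloop
  endfacet
  facet normal -0.2730 0.9620 0.0000
    outer loop
      vertex 15.67 26.56 0.00
      vertex 4.50 23.39 6.91
      vertex 15.67 26.56 6.91
    endloop
  endfacet
  facet normal -0.9225 0.3859 0.0000
    outer loop
      vertex 4.50 23.39 0.00
      vertex 0.02 12.68 0.00
      vertex 0.02 12.68 6.91
    endloop
  endfacet
  facet normal -0.9225 0.3859 0.0000
    outer loop
      vertex 4.50 23.39 0.00
      vertex 0.02 12.68 6.91
      vertex 4.50 23.39 6.91
    endloop
  endfacet
  facet normal -0.8773 -0.4800 0.0000
    outer loop
      vertex 0.02 12.68 0.00
      vertex 5.59 2.50 0.00
      vertex 5.59 2.50 6.91
    endloop
  endfacet
  facet normal -0.8773 -0.4800 0.0000
    outer loop
      vertex 0.02 12.68 0.00
      vertex 5.59 2.50 6.91
      vertex 0.02 12.68 6.91
    endloop
  endfacet
  facet normal -0.1714 -0.9852 0.0000
    outer loop
      vertex 5.59 2.50 0.00
      vertex 17.03 0.51 0.00
      vertex 17.03 0.51 6.91
    endloop
  endfacet
  facet normal -0.1714 -0.9852 0.0000
    outer loop
      vertex 5.59 2.50 0.00
      vertex 17.03 0.51 6.91
      vertex 5.59 2.50 6.91
    endloop
  endfacet
  facet normal 0.6632 -0.7485 0.0000
    outer loop
      vertex 17.03 0.51 0.00
      vertex 25.72 8.21 0.00
      vertex 25.72 8.21 6.91
    endloop
  endfacet
  facet normal 0.6632 -0.7485 0.0000
    outer loop
      vertex 17.03 0.51 0.00
      vertex 25.72 8.21 6.91
      vertex 17.03 0.51 6.91
    endloop
  endfacet
  facet normal 0.9987 0.0517 0.0000
    outer loop
      vertex 25.72 8.21 0.00
      vertex 25.12 19.80 0.00
      vertex 25.12 19.80 6.91
    endloop
  endfacet
  facet normal 0.9987 0.0517 0.0000
    outer loop
      vertex 25.72 8.21 0.00
      vertex 25.12 19.80 6.91
      vertex 25.72 8.21 6.91
    endloop
  endfacet
endsolid part

The G0 Z moves step by Δz≈1.38 mm. Every layer's G1 loop is the same polygon, so the solid is a straight extrusion of it from z=0 to z≈6.91. Closing with flat bottom and top caps and triangulating gives 24 facets — a regular 7-sided prism (a cylinder approximated with 7 flat sides), circumscribed radius ≈ 13.4 mm, height ≈ 6.91 mm.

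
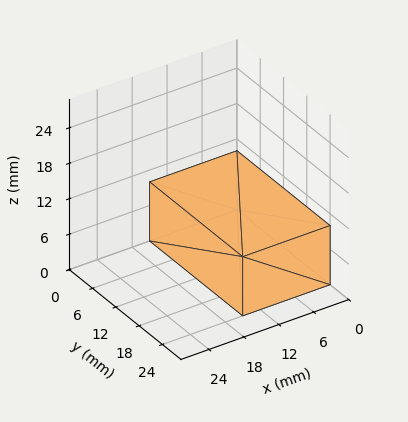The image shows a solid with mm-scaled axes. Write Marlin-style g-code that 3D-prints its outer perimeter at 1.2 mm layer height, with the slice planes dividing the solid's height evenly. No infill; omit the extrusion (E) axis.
Reading the render: the shape is a rectangular box, roughly 15 × 24 mm footprint and 10 mm tall (dimensions read to the nearest mm from the axis ticks). For the g-code, the solid's height is divided into equal slices at the stated Δz and each level perimeter traced with G1 moves after a G0 lift.

; perimeter-only toolpath
G21 ; units = mm
G90 ; absolute positioning
G28 ; home
; layer 1
G0 Z1.2
G0 X0.0 Y0.0
G1 X15.0 Y0.0
G1 X15.0 Y24.0
G1 X0.0 Y24.0
G1 X0.0 Y0.0
; layer 2
G0 Z2.5
G0 X0.0 Y0.0
G1 X15.0 Y0.0
G1 X15.0 Y24.0
G1 X0.0 Y24.0
G1 X0.0 Y0.0
; layer 3
G0 Z3.8
G0 X0.0 Y0.0
G1 X15.0 Y0.0
G1 X15.0 Y24.0
G1 X0.0 Y24.0
G1 X0.0 Y0.0
; layer 4
G0 Z5.0
G0 X0.0 Y0.0
G1 X15.0 Y0.0
G1 X15.0 Y24.0
G1 X0.0 Y24.0
G1 X0.0 Y0.0
; layer 5
G0 Z6.2
G0 X0.0 Y0.0
G1 X15.0 Y0.0
G1 X15.0 Y24.0
G1 X0.0 Y24.0
G1 X0.0 Y0.0
; layer 6
G0 Z7.5
G0 X0.0 Y0.0
G1 X15.0 Y0.0
G1 X15.0 Y24.0
G1 X0.0 Y24.0
G1 X0.0 Y0.0
; layer 7
G0 Z8.8
G0 X0.0 Y0.0
G1 X15.0 Y0.0
G1 X15.0 Y24.0
G1 X0.0 Y24.0
G1 X0.0 Y0.0
; layer 8
G0 Z10.0
G0 X0.0 Y0.0
G1 X15.0 Y0.0
G1 X15.0 Y24.0
G1 X0.0 Y24.0
G1 X0.0 Y0.0
M2 ; end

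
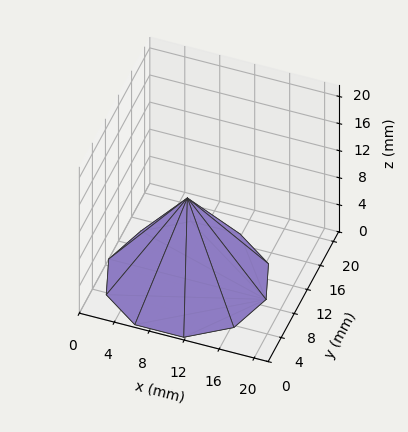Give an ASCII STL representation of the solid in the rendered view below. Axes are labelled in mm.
Reading the render: the shape is a regular 10-sided pyramid, base circumscribed radius ≈ 9 mm, apex at z ≈ 12 mm (dimensions read to the nearest mm from the axis ticks). For the STL, each face is triangulated and given an outward normal.

solid part
  facet normal 0.0000 0.0000 -1.0000
    outer loop
      vertex 11.8 17.6 0.0
      vertex 16.3 14.3 0.0
      vertex 18.0 9.0 0.0
    endloop
  endfacet
  facet normal 0.0000 0.0000 -1.0000
    outer loop
      vertex 6.2 17.6 0.0
      vertex 11.8 17.6 0.0
      vertex 18.0 9.0 0.0
    endloop
  endfacet
  facet normal 0.0000 0.0000 -1.0000
    outer loop
      vertex 1.7 14.3 0.0
      vertex 6.2 17.6 0.0
      vertex 18.0 9.0 0.0
    endloop
  endfacet
  facet normal 0.0000 0.0000 -1.0000
    outer loop
      vertex 0.0 9.0 0.0
      vertex 1.7 14.3 0.0
      vertex 18.0 9.0 0.0
    endloop
  endfacet
  facet normal 0.0000 0.0000 -1.0000
    outer loop
      vertex 1.7 3.7 0.0
      vertex 0.0 9.0 0.0
      vertex 18.0 9.0 0.0
    endloop
  endfacet
  facet normal 0.0000 0.0000 -1.0000
    outer loop
      vertex 6.2 0.4 0.0
      vertex 1.7 3.7 0.0
      vertex 18.0 9.0 0.0
    endloop
  endfacet
  facet normal 0.0000 0.0000 -1.0000
    outer loop
      vertex 11.8 0.4 0.0
      vertex 6.2 0.4 0.0
      vertex 18.0 9.0 0.0
    endloop
  endfacet
  facet normal 0.0000 0.0000 -1.0000
    outer loop
      vertex 16.3 3.7 0.0
      vertex 11.8 0.4 0.0
      vertex 18.0 9.0 0.0
    endloop
  endfacet
  facet normal 0.7749 0.2486 0.5812
    outer loop
      vertex 18.0 9.0 0.0
      vertex 16.3 14.3 0.0
      vertex 9.0 9.0 12.0
    endloop
  endfacet
  facet normal 0.4808 0.6557 0.5821
    outer loop
      vertex 16.3 14.3 0.0
      vertex 11.8 17.6 0.0
      vertex 9.0 9.0 12.0
    endloop
  endfacet
  facet normal 0.0000 0.8128 0.5825
    outer loop
      vertex 11.8 17.6 0.0
      vertex 6.2 17.6 0.0
      vertex 9.0 9.0 12.0
    endloop
  endfacet
  facet normal -0.4808 0.6557 0.5821
    outer loop
      vertex 6.2 17.6 0.0
      vertex 1.7 14.3 0.0
      vertex 9.0 9.0 12.0
    endloop
  endfacet
  facet normal -0.7749 0.2486 0.5812
    outer loop
      vertex 1.7 14.3 0.0
      vertex 0.0 9.0 0.0
      vertex 9.0 9.0 12.0
    endloop
  endfacet
  facet normal -0.7749 -0.2486 0.5812
    outer loop
      vertex 0.0 9.0 0.0
      vertex 1.7 3.7 0.0
      vertex 9.0 9.0 12.0
    endloop
  endfacet
  facet normal -0.4808 -0.6557 0.5821
    outer loop
      vertex 1.7 3.7 0.0
      vertex 6.2 0.4 0.0
      vertex 9.0 9.0 12.0
    endloop
  endfacet
  facet normal 0.0000 -0.8128 0.5825
    outer loop
      vertex 6.2 0.4 0.0
      vertex 11.8 0.4 0.0
      vertex 9.0 9.0 12.0
    endloop
  endfacet
  facet normal 0.4808 -0.6557 0.5821
    outer loop
      vertex 11.8 0.4 0.0
      vertex 16.3 3.7 0.0
      vertex 9.0 9.0 12.0
    endloop
  endfacet
  facet normal 0.7749 -0.2486 0.5812
    outer loop
      vertex 16.3 3.7 0.0
      vertex 18.0 9.0 0.0
      vertex 9.0 9.0 12.0
    endloop
  endfacet
endsolid part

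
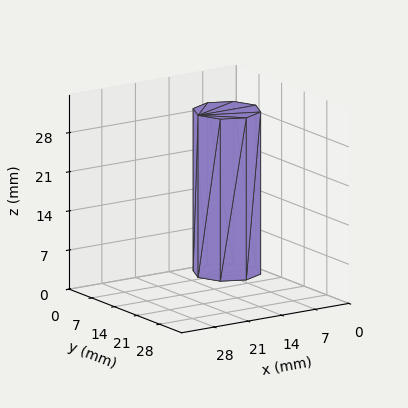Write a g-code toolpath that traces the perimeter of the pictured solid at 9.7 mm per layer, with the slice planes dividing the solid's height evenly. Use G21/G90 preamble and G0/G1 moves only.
Reading the render: the shape is a regular 8-sided prism (a cylinder approximated with 8 flat sides), circumscribed radius ≈ 6 mm, height ≈ 29 mm (dimensions read to the nearest mm from the axis ticks). For the g-code, the solid's height is divided into equal slices at the stated Δz and each level perimeter traced with G1 moves after a G0 lift.

; perimeter-only toolpath
G21 ; units = mm
G90 ; absolute positioning
G28 ; home
; layer 1
G0 Z9.7
G0 X12.0 Y6.0
G1 X10.2 Y10.2
G1 X6.0 Y12.0
G1 X1.8 Y10.2
G1 X0.0 Y6.0
G1 X1.8 Y1.8
G1 X6.0 Y0.0
G1 X10.2 Y1.8
G1 X12.0 Y6.0
; layer 2
G0 Z19.3
G0 X12.0 Y6.0
G1 X10.2 Y10.2
G1 X6.0 Y12.0
G1 X1.8 Y10.2
G1 X0.0 Y6.0
G1 X1.8 Y1.8
G1 X6.0 Y0.0
G1 X10.2 Y1.8
G1 X12.0 Y6.0
; layer 3
G0 Z29.0
G0 X12.0 Y6.0
G1 X10.2 Y10.2
G1 X6.0 Y12.0
G1 X1.8 Y10.2
G1 X0.0 Y6.0
G1 X1.8 Y1.8
G1 X6.0 Y0.0
G1 X10.2 Y1.8
G1 X12.0 Y6.0
M2 ; end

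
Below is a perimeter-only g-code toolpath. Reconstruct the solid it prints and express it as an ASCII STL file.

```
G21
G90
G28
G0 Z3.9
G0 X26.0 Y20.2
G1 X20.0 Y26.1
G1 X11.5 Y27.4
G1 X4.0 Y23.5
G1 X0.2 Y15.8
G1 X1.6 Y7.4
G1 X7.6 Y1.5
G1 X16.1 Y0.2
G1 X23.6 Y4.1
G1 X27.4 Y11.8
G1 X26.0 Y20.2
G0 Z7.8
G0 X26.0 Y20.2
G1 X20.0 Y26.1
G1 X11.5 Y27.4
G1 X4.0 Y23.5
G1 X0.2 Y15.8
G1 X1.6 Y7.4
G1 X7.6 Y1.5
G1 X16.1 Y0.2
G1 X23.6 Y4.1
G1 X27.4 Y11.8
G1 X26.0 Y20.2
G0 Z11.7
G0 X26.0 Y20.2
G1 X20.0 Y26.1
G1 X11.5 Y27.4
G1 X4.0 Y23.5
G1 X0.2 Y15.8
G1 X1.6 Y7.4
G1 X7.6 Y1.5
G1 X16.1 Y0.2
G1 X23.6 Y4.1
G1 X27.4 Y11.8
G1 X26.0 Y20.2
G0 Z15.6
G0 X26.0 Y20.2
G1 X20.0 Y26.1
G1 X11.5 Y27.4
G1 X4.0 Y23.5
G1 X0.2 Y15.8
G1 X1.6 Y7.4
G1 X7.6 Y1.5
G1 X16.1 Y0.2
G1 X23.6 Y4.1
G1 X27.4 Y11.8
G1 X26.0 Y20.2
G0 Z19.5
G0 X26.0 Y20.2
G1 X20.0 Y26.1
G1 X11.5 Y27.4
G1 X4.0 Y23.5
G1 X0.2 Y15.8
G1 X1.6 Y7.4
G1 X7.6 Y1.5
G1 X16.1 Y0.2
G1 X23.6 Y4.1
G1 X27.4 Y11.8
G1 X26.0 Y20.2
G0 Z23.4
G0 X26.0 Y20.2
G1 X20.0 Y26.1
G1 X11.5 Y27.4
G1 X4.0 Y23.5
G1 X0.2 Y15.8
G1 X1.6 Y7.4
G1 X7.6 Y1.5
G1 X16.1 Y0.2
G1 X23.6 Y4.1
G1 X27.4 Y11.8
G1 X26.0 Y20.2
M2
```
solid part
  facet normal 0.0000 0.0000 -1.0000
    outer loop
      vertex 11.5 27.4 0.0
      vertex 20.0 26.1 0.0
      vertex 26.0 20.2 0.0
    endloop
  endfacet
  facet normal 0.0000 0.0000 -1.0000
    outer loop
      vertex 4.0 23.5 0.0
      vertex 11.5 27.4 0.0
      vertex 26.0 20.2 0.0
    endloop
  endfacet
  facet normal 0.0000 0.0000 -1.0000
    outer loop
      vertex 0.2 15.8 0.0
      vertex 4.0 23.5 0.0
      vertex 26.0 20.2 0.0
    endloop
  endfacet
  facet normal 0.0000 0.0000 -1.0000
    outer loop
      vertex 1.6 7.4 0.0
      vertex 0.2 15.8 0.0
      vertex 26.0 20.2 0.0
    endloop
  endfacet
  facet normal 0.0000 0.0000 -1.0000
    outer loop
      vertex 7.6 1.5 0.0
      vertex 1.6 7.4 0.0
      vertex 26.0 20.2 0.0
    endloop
  endfacet
  facet normal 0.0000 0.0000 -1.0000
    outer loop
      vertex 16.1 0.2 0.0
      vertex 7.6 1.5 0.0
      vertex 26.0 20.2 0.0
    endloop
  endfacet
  facet normal 0.0000 0.0000 -1.0000
    outer loop
      vertex 23.6 4.1 0.0
      vertex 16.1 0.2 0.0
      vertex 26.0 20.2 0.0
    endloop
  endfacet
  facet normal 0.0000 0.0000 -1.0000
    outer loop
      vertex 27.4 11.8 0.0
      vertex 23.6 4.1 0.0
      vertex 26.0 20.2 0.0
    endloop
  endfacet
  facet normal 0.0000 0.0000 1.0000
    outer loop
      vertex 26.0 20.2 23.4
      vertex 20.0 26.1 23.4
      vertex 11.5 27.4 23.4
    endloop
  endfacet
  facet normal 0.0000 0.0000 1.0000
    outer loop
      vertex 26.0 20.2 23.4
      vertex 11.5 27.4 23.4
      vertex 4.0 23.5 23.4
    endloop
  endfacet
  facet normal 0.0000 0.0000 1.0000
    outer loop
      vertex 26.0 20.2 23.4
      vertex 4.0 23.5 23.4
      vertex 0.2 15.8 23.4
    endloop
  endfacet
  facet normal 0.0000 0.0000 1.0000
    outer loop
      vertex 26.0 20.2 23.4
      vertex 0.2 15.8 23.4
      vertex 1.6 7.4 23.4
    endloop
  endfacet
  facet normal 0.0000 0.0000 1.0000
    outer loop
      vertex 26.0 20.2 23.4
      vertex 1.6 7.4 23.4
      vertex 7.6 1.5 23.4
    endloop
  endfacet
  facet normal 0.0000 0.0000 1.0000
    outer loop
      vertex 26.0 20.2 23.4
      vertex 7.6 1.5 23.4
      vertex 16.1 0.2 23.4
    endloop
  endfacet
  facet normal 0.0000 0.0000 1.0000
    outer loop
      vertex 26.0 20.2 23.4
      vertex 16.1 0.2 23.4
      vertex 23.6 4.1 23.4
    endloop
  endfacet
  facet normal 0.0000 0.0000 1.0000
    outer loop
      vertex 26.0 20.2 23.4
      vertex 23.6 4.1 23.4
      vertex 27.4 11.8 23.4
    endloop
  endfacet
  facet normal 0.7011 0.7130 0.0000
    outer loop
      vertex 26.0 20.2 0.0
      vertex 20.0 26.1 0.0
      vertex 20.0 26.1 23.4
    endloop
  endfacet
  facet normal 0.7011 0.7130 0.0000
    outer loop
      vertex 26.0 20.2 0.0
      vertex 20.0 26.1 23.4
      vertex 26.0 20.2 23.4
    endloop
  endfacet
  facet normal 0.1512 0.9885 0.0000
    outer loop
      vertex 20.0 26.1 0.0
      vertex 11.5 27.4 0.0
      vertex 11.5 27.4 23.4
    endloop
  endfacet
  facet normal 0.1512 0.9885 0.0000
    outer loop
      vertex 20.0 26.1 0.0
      vertex 11.5 27.4 23.4
      vertex 20.0 26.1 23.4
    endloop
  endfacet
  facet normal -0.4614 0.8872 0.0000
    outer loop
      vertex 11.5 27.4 0.0
      vertex 4.0 23.5 0.0
      vertex 4.0 23.5 23.4
    endloop
  endfacet
  facet normal -0.4614 0.8872 0.0000
    outer loop
      vertex 11.5 27.4 0.0
      vertex 4.0 23.5 23.4
      vertex 11.5 27.4 23.4
    endloop
  endfacet
  facet normal -0.8967 0.4425 0.0000
    outer loop
      vertex 4.0 23.5 0.0
      vertex 0.2 15.8 0.0
      vertex 0.2 15.8 23.4
    endloop
  endfacet
  facet normal -0.8967 0.4425 0.0000
    outer loop
      vertex 4.0 23.5 0.0
      vertex 0.2 15.8 23.4
      vertex 4.0 23.5 23.4
    endloop
  endfacet
  facet normal -0.9864 -0.1644 0.0000
    outer loop
      vertex 0.2 15.8 0.0
      vertex 1.6 7.4 0.0
      vertex 1.6 7.4 23.4
    endloop
  endfacet
  facet normal -0.9864 -0.1644 0.0000
    outer loop
      vertex 0.2 15.8 0.0
      vertex 1.6 7.4 23.4
      vertex 0.2 15.8 23.4
    endloop
  endfacet
  facet normal -0.7011 -0.7130 0.0000
    outer loop
      vertex 1.6 7.4 0.0
      vertex 7.6 1.5 0.0
      vertex 7.6 1.5 23.4
    endloop
  endfacet
  facet normal -0.7011 -0.7130 0.0000
    outer loop
      vertex 1.6 7.4 0.0
      vertex 7.6 1.5 23.4
      vertex 1.6 7.4 23.4
    endloop
  endfacet
  facet normal -0.1512 -0.9885 0.0000
    outer loop
      vertex 7.6 1.5 0.0
      vertex 16.1 0.2 0.0
      vertex 16.1 0.2 23.4
    endloop
  endfacet
  facet normal -0.1512 -0.9885 0.0000
    outer loop
      vertex 7.6 1.5 0.0
      vertex 16.1 0.2 23.4
      vertex 7.6 1.5 23.4
    endloop
  endfacet
  facet normal 0.4614 -0.8872 0.0000
    outer loop
      vertex 16.1 0.2 0.0
      vertex 23.6 4.1 0.0
      vertex 23.6 4.1 23.4
    endloop
  endfacet
  facet normal 0.4614 -0.8872 0.0000
    outer loop
      vertex 16.1 0.2 0.0
      vertex 23.6 4.1 23.4
      vertex 16.1 0.2 23.4
    endloop
  endfacet
  facet normal 0.8967 -0.4425 0.0000
    outer loop
      vertex 23.6 4.1 0.0
      vertex 27.4 11.8 0.0
      vertex 27.4 11.8 23.4
    endloop
  endfacet
  facet normal 0.8967 -0.4425 0.0000
    outer loop
      vertex 23.6 4.1 0.0
      vertex 27.4 11.8 23.4
      vertex 23.6 4.1 23.4
    endloop
  endfacet
  facet normal 0.9864 0.1644 0.0000
    outer loop
      vertex 27.4 11.8 0.0
      vertex 26.0 20.2 0.0
      vertex 26.0 20.2 23.4
    endloop
  endfacet
  facet normal 0.9864 0.1644 0.0000
    outer loop
      vertex 27.4 11.8 0.0
      vertex 26.0 20.2 23.4
      vertex 27.4 11.8 23.4
    endloop
  endfacet
endsolid part

The G0 Z moves step by Δz≈3.9 mm. Every layer's G1 loop is the same polygon, so the solid is a straight extrusion of it from z=0 to z≈23.4. Closing with flat bottom and top caps and triangulating gives 36 facets — a regular 10-sided prism (a cylinder approximated with 10 flat sides), circumscribed radius ≈ 13.8 mm, height ≈ 23.4 mm.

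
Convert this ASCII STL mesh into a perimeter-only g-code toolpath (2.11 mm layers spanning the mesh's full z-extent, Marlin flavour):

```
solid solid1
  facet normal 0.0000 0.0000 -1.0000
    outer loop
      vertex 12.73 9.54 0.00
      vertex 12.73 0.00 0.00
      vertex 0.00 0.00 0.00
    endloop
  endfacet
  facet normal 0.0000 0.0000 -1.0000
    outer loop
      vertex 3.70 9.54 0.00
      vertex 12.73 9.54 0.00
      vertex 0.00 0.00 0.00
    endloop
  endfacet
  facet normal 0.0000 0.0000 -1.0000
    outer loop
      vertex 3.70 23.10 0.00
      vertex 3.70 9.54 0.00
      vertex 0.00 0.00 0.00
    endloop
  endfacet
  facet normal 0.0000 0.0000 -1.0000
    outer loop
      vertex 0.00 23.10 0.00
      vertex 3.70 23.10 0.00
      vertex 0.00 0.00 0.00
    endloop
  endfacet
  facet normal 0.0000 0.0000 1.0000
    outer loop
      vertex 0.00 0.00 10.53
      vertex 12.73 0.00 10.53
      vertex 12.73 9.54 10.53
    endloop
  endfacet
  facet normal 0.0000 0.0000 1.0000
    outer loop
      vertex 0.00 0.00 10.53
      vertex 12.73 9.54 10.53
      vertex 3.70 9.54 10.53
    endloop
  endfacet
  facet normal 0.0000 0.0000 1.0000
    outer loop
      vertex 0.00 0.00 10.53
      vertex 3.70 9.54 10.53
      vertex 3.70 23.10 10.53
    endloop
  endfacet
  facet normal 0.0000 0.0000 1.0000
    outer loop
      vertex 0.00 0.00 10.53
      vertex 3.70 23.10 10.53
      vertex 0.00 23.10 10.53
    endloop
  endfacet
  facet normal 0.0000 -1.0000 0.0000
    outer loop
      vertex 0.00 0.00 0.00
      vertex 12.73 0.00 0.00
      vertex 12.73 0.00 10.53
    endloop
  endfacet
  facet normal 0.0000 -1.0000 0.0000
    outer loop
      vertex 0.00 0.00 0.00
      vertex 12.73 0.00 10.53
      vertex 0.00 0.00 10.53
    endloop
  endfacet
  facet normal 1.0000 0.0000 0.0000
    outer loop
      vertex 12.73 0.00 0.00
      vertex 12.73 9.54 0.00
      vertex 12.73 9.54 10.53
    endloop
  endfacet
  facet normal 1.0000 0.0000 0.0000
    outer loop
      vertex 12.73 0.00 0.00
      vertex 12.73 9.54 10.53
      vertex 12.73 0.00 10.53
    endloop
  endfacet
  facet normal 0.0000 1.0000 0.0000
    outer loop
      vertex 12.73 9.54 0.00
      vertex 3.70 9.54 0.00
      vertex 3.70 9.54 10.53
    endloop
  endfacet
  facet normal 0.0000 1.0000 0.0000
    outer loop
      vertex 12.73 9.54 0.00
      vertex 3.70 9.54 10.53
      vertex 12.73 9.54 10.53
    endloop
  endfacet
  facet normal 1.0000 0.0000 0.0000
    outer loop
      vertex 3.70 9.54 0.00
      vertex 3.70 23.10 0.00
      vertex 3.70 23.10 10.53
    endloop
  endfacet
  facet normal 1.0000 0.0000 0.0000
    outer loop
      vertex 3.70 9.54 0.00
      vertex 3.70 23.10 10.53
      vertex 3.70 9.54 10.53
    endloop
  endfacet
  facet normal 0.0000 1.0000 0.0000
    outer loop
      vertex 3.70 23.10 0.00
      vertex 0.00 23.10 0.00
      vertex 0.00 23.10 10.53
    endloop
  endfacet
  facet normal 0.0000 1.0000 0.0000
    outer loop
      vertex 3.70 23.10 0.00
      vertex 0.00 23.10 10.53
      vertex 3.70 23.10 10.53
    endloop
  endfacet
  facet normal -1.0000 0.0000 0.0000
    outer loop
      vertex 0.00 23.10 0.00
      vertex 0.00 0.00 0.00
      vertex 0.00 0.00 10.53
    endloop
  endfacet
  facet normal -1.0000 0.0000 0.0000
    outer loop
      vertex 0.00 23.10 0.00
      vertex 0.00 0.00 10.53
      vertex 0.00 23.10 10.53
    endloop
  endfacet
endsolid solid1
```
; perimeter-only toolpath
G21 ; units = mm
G90 ; absolute positioning
G28 ; home
; layer 1
G0 Z2.11
G0 X0.00 Y0.00
G1 X12.73 Y0.00
G1 X12.73 Y9.54
G1 X3.70 Y9.54
G1 X3.70 Y23.10
G1 X0.00 Y23.10
G1 X0.00 Y0.00
; layer 2
G0 Z4.21
G0 X0.00 Y0.00
G1 X12.73 Y0.00
G1 X12.73 Y9.54
G1 X3.70 Y9.54
G1 X3.70 Y23.10
G1 X0.00 Y23.10
G1 X0.00 Y0.00
; layer 3
G0 Z6.32
G0 X0.00 Y0.00
G1 X12.73 Y0.00
G1 X12.73 Y9.54
G1 X3.70 Y9.54
G1 X3.70 Y23.10
G1 X0.00 Y23.10
G1 X0.00 Y0.00
; layer 4
G0 Z8.42
G0 X0.00 Y0.00
G1 X12.73 Y0.00
G1 X12.73 Y9.54
G1 X3.70 Y9.54
G1 X3.70 Y23.10
G1 X0.00 Y23.10
G1 X0.00 Y0.00
; layer 5
G0 Z10.53
G0 X0.00 Y0.00
G1 X12.73 Y0.00
G1 X12.73 Y9.54
G1 X3.70 Y9.54
G1 X3.70 Y23.10
G1 X0.00 Y23.10
G1 X0.00 Y0.00
M2 ; end

The solid is an L-shaped prism: outer 12.7 × 23.1 mm, arm thicknesses ≈ 9.54 mm (horizontal) and 3.7 mm (vertical), extruded 10.5 mm in z. Slicing at Δz = 2.11 mm — 5 equal slices spanning the solid's height, so layer i sits at z = i·h/5 — gives 5 non-empty perimeters. Each is a 6-segment closed polygon; G0 lifts to the layer z and rapids to the start vertex, then G1 traces the edges.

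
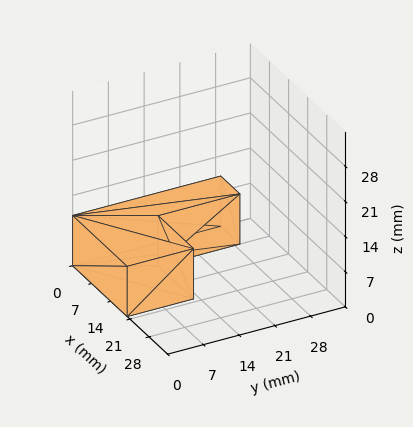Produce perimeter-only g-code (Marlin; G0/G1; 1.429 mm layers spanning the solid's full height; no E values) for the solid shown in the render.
Reading the render: the shape is an L-shaped prism: outer 20 × 29 mm, arm thicknesses ≈ 13 mm (horizontal) and 7 mm (vertical), extruded 10 mm in z (dimensions read to the nearest mm from the axis ticks). For the g-code, the solid's height is divided into equal slices at the stated Δz and each level perimeter traced with G1 moves after a G0 lift.

; perimeter-only toolpath
G21 ; units = mm
G90 ; absolute positioning
G28 ; home
; layer 1
G0 Z1.429
G0 X0.000 Y0.000
G1 X20.000 Y0.000
G1 X20.000 Y13.000
G1 X7.000 Y13.000
G1 X7.000 Y29.000
G1 X0.000 Y29.000
G1 X0.000 Y0.000
; layer 2
G0 Z2.857
G0 X0.000 Y0.000
G1 X20.000 Y0.000
G1 X20.000 Y13.000
G1 X7.000 Y13.000
G1 X7.000 Y29.000
G1 X0.000 Y29.000
G1 X0.000 Y0.000
; layer 3
G0 Z4.286
G0 X0.000 Y0.000
G1 X20.000 Y0.000
G1 X20.000 Y13.000
G1 X7.000 Y13.000
G1 X7.000 Y29.000
G1 X0.000 Y29.000
G1 X0.000 Y0.000
; layer 4
G0 Z5.714
G0 X0.000 Y0.000
G1 X20.000 Y0.000
G1 X20.000 Y13.000
G1 X7.000 Y13.000
G1 X7.000 Y29.000
G1 X0.000 Y29.000
G1 X0.000 Y0.000
; layer 5
G0 Z7.143
G0 X0.000 Y0.000
G1 X20.000 Y0.000
G1 X20.000 Y13.000
G1 X7.000 Y13.000
G1 X7.000 Y29.000
G1 X0.000 Y29.000
G1 X0.000 Y0.000
; layer 6
G0 Z8.571
G0 X0.000 Y0.000
G1 X20.000 Y0.000
G1 X20.000 Y13.000
G1 X7.000 Y13.000
G1 X7.000 Y29.000
G1 X0.000 Y29.000
G1 X0.000 Y0.000
; layer 7
G0 Z10.000
G0 X0.000 Y0.000
G1 X20.000 Y0.000
G1 X20.000 Y13.000
G1 X7.000 Y13.000
G1 X7.000 Y29.000
G1 X0.000 Y29.000
G1 X0.000 Y0.000
M2 ; end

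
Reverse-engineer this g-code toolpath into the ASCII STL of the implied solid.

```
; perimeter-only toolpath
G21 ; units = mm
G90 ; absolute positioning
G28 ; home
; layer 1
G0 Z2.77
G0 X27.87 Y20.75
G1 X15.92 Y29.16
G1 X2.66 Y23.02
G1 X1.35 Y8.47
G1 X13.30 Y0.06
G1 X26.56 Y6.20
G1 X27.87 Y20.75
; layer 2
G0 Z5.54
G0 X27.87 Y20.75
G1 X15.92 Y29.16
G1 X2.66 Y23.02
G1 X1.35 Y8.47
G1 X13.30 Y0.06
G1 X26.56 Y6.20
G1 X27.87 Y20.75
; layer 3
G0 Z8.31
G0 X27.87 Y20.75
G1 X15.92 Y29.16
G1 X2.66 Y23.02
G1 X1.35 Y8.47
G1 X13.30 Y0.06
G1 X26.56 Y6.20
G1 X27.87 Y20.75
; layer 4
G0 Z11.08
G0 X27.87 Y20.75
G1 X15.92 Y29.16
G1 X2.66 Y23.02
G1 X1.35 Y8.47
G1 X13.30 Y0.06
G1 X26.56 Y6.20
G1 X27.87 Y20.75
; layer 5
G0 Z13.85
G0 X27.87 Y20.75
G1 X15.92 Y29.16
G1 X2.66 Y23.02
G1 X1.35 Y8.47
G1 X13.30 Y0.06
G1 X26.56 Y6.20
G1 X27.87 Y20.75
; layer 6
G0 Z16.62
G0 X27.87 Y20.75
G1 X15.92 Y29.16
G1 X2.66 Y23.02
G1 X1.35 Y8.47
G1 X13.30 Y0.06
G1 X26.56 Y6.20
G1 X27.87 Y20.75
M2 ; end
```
solid part
  facet normal 0.0000 0.0000 -1.0000
    outer loop
      vertex 2.66 23.02 0.00
      vertex 15.92 29.16 0.00
      vertex 27.87 20.75 0.00
    endloop
  endfacet
  facet normal 0.0000 0.0000 -1.0000
    outer loop
      vertex 1.35 8.47 0.00
      vertex 2.66 23.02 0.00
      vertex 27.87 20.75 0.00
    endloop
  endfacet
  facet normal 0.0000 0.0000 -1.0000
    outer loop
      vertex 13.30 0.06 0.00
      vertex 1.35 8.47 0.00
      vertex 27.87 20.75 0.00
    endloop
  endfacet
  facet normal 0.0000 0.0000 -1.0000
    outer loop
      vertex 26.56 6.20 0.00
      vertex 13.30 0.06 0.00
      vertex 27.87 20.75 0.00
    endloop
  endfacet
  facet normal 0.0000 0.0000 1.0000
    outer loop
      vertex 27.87 20.75 16.62
      vertex 15.92 29.16 16.62
      vertex 2.66 23.02 16.62
    endloop
  endfacet
  facet normal 0.0000 0.0000 1.0000
    outer loop
      vertex 27.87 20.75 16.62
      vertex 2.66 23.02 16.62
      vertex 1.35 8.47 16.62
    endloop
  endfacet
  facet normal 0.0000 0.0000 1.0000
    outer loop
      vertex 27.87 20.75 16.62
      vertex 1.35 8.47 16.62
      vertex 13.30 0.06 16.62
    endloop
  endfacet
  facet normal 0.0000 0.0000 1.0000
    outer loop
      vertex 27.87 20.75 16.62
      vertex 13.30 0.06 16.62
      vertex 26.56 6.20 16.62
    endloop
  endfacet
  facet normal 0.5755 0.8178 0.0000
    outer loop
      vertex 27.87 20.75 0.00
      vertex 15.92 29.16 0.00
      vertex 15.92 29.16 16.62
    endloop
  endfacet
  facet normal 0.5755 0.8178 0.0000
    outer loop
      vertex 27.87 20.75 0.00
      vertex 15.92 29.16 16.62
      vertex 27.87 20.75 16.62
    endloop
  endfacet
  facet normal -0.4202 0.9074 0.0000
    outer loop
      vertex 15.92 29.16 0.00
      vertex 2.66 23.02 0.00
      vertex 2.66 23.02 16.62
    endloop
  endfacet
  facet normal -0.4202 0.9074 0.0000
    outer loop
      vertex 15.92 29.16 0.00
      vertex 2.66 23.02 16.62
      vertex 15.92 29.16 16.62
    endloop
  endfacet
  facet normal -0.9960 0.0897 0.0000
    outer loop
      vertex 2.66 23.02 0.00
      vertex 1.35 8.47 0.00
      vertex 1.35 8.47 16.62
    endloop
  endfacet
  facet normal -0.9960 0.0897 0.0000
    outer loop
      vertex 2.66 23.02 0.00
      vertex 1.35 8.47 16.62
      vertex 2.66 23.02 16.62
    endloop
  endfacet
  facet normal -0.5755 -0.8178 0.0000
    outer loop
      vertex 1.35 8.47 0.00
      vertex 13.30 0.06 0.00
      vertex 13.30 0.06 16.62
    endloop
  endfacet
  facet normal -0.5755 -0.8178 0.0000
    outer loop
      vertex 1.35 8.47 0.00
      vertex 13.30 0.06 16.62
      vertex 1.35 8.47 16.62
    endloop
  endfacet
  facet normal 0.4202 -0.9074 0.0000
    outer loop
      vertex 13.30 0.06 0.00
      vertex 26.56 6.20 0.00
      vertex 26.56 6.20 16.62
    endloop
  endfacet
  facet normal 0.4202 -0.9074 0.0000
    outer loop
      vertex 13.30 0.06 0.00
      vertex 26.56 6.20 16.62
      vertex 13.30 0.06 16.62
    endloop
  endfacet
  facet normal 0.9960 -0.0897 0.0000
    outer loop
      vertex 26.56 6.20 0.00
      vertex 27.87 20.75 0.00
      vertex 27.87 20.75 16.62
    endloop
  endfacet
  facet normal 0.9960 -0.0897 0.0000
    outer loop
      vertex 26.56 6.20 0.00
      vertex 27.87 20.75 16.62
      vertex 26.56 6.20 16.62
    endloop
  endfacet
endsolid part

The G0 Z moves step by Δz≈2.77 mm. Every layer's G1 loop is the same polygon, so the solid is a straight extrusion of it from z=0 to z≈16.6. Closing with flat bottom and top caps and triangulating gives 20 facets — a regular 6-sided prism (a cylinder approximated with 6 flat sides), circumscribed radius ≈ 14.6 mm, height ≈ 16.6 mm.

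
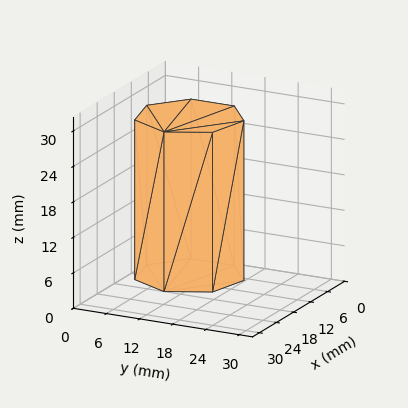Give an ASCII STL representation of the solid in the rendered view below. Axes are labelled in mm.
Reading the render: the shape is a regular 7-sided prism (a cylinder approximated with 7 flat sides), circumscribed radius ≈ 9 mm, height ≈ 27 mm (dimensions read to the nearest mm from the axis ticks). For the STL, each face is triangulated and given an outward normal.

solid part
  facet normal 0.0000 0.0000 -1.0000
    outer loop
      vertex 6.997 17.774 0.000
      vertex 14.611 16.036 0.000
      vertex 18.000 9.000 0.000
    endloop
  endfacet
  facet normal 0.0000 0.0000 -1.0000
    outer loop
      vertex 0.891 12.905 0.000
      vertex 6.997 17.774 0.000
      vertex 18.000 9.000 0.000
    endloop
  endfacet
  facet normal 0.0000 0.0000 -1.0000
    outer loop
      vertex 0.891 5.095 0.000
      vertex 0.891 12.905 0.000
      vertex 18.000 9.000 0.000
    endloop
  endfacet
  facet normal 0.0000 0.0000 -1.0000
    outer loop
      vertex 6.997 0.226 0.000
      vertex 0.891 5.095 0.000
      vertex 18.000 9.000 0.000
    endloop
  endfacet
  facet normal 0.0000 0.0000 -1.0000
    outer loop
      vertex 14.611 1.964 0.000
      vertex 6.997 0.226 0.000
      vertex 18.000 9.000 0.000
    endloop
  endfacet
  facet normal 0.0000 0.0000 1.0000
    outer loop
      vertex 18.000 9.000 27.000
      vertex 14.611 16.036 27.000
      vertex 6.997 17.774 27.000
    endloop
  endfacet
  facet normal 0.0000 0.0000 1.0000
    outer loop
      vertex 18.000 9.000 27.000
      vertex 6.997 17.774 27.000
      vertex 0.891 12.905 27.000
    endloop
  endfacet
  facet normal 0.0000 0.0000 1.0000
    outer loop
      vertex 18.000 9.000 27.000
      vertex 0.891 12.905 27.000
      vertex 0.891 5.095 27.000
    endloop
  endfacet
  facet normal 0.0000 0.0000 1.0000
    outer loop
      vertex 18.000 9.000 27.000
      vertex 0.891 5.095 27.000
      vertex 6.997 0.226 27.000
    endloop
  endfacet
  facet normal 0.0000 0.0000 1.0000
    outer loop
      vertex 18.000 9.000 27.000
      vertex 6.997 0.226 27.000
      vertex 14.611 1.964 27.000
    endloop
  endfacet
  facet normal 0.9009 0.4340 0.0000
    outer loop
      vertex 18.000 9.000 0.000
      vertex 14.611 16.036 0.000
      vertex 14.611 16.036 27.000
    endloop
  endfacet
  facet normal 0.9009 0.4340 0.0000
    outer loop
      vertex 18.000 9.000 0.000
      vertex 14.611 16.036 27.000
      vertex 18.000 9.000 27.000
    endloop
  endfacet
  facet normal 0.2225 0.9749 0.0000
    outer loop
      vertex 14.611 16.036 0.000
      vertex 6.997 17.774 0.000
      vertex 6.997 17.774 27.000
    endloop
  endfacet
  facet normal 0.2225 0.9749 0.0000
    outer loop
      vertex 14.611 16.036 0.000
      vertex 6.997 17.774 27.000
      vertex 14.611 16.036 27.000
    endloop
  endfacet
  facet normal -0.6235 0.7819 0.0000
    outer loop
      vertex 6.997 17.774 0.000
      vertex 0.891 12.905 0.000
      vertex 0.891 12.905 27.000
    endloop
  endfacet
  facet normal -0.6235 0.7819 0.0000
    outer loop
      vertex 6.997 17.774 0.000
      vertex 0.891 12.905 27.000
      vertex 6.997 17.774 27.000
    endloop
  endfacet
  facet normal -1.0000 0.0000 0.0000
    outer loop
      vertex 0.891 12.905 0.000
      vertex 0.891 5.095 0.000
      vertex 0.891 5.095 27.000
    endloop
  endfacet
  facet normal -1.0000 0.0000 0.0000
    outer loop
      vertex 0.891 12.905 0.000
      vertex 0.891 5.095 27.000
      vertex 0.891 12.905 27.000
    endloop
  endfacet
  facet normal -0.6235 -0.7819 0.0000
    outer loop
      vertex 0.891 5.095 0.000
      vertex 6.997 0.226 0.000
      vertex 6.997 0.226 27.000
    endloop
  endfacet
  facet normal -0.6235 -0.7819 0.0000
    outer loop
      vertex 0.891 5.095 0.000
      vertex 6.997 0.226 27.000
      vertex 0.891 5.095 27.000
    endloop
  endfacet
  facet normal 0.2225 -0.9749 0.0000
    outer loop
      vertex 6.997 0.226 0.000
      vertex 14.611 1.964 0.000
      vertex 14.611 1.964 27.000
    endloop
  endfacet
  facet normal 0.2225 -0.9749 0.0000
    outer loop
      vertex 6.997 0.226 0.000
      vertex 14.611 1.964 27.000
      vertex 6.997 0.226 27.000
    endloop
  endfacet
  facet normal 0.9009 -0.4340 0.0000
    outer loop
      vertex 14.611 1.964 0.000
      vertex 18.000 9.000 0.000
      vertex 18.000 9.000 27.000
    endloop
  endfacet
  facet normal 0.9009 -0.4340 0.0000
    outer loop
      vertex 14.611 1.964 0.000
      vertex 18.000 9.000 27.000
      vertex 14.611 1.964 27.000
    endloop
  endfacet
endsolid part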